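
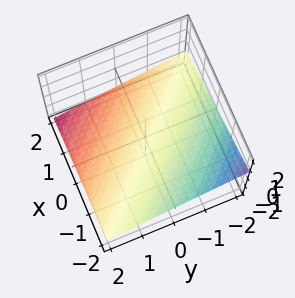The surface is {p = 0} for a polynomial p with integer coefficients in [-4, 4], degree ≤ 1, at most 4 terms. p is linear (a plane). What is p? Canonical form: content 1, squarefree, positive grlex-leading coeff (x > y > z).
x + y + 3*z + 2

(a) Degree: the surface is flat (a plane), so deg p = 1.
(b) From the axis intercepts and sections: it crosses the x-axis at the gridline x = -2; it crosses the y-axis at the gridline y = -2.
(c) Assembling these constraints gives the stated polynomial.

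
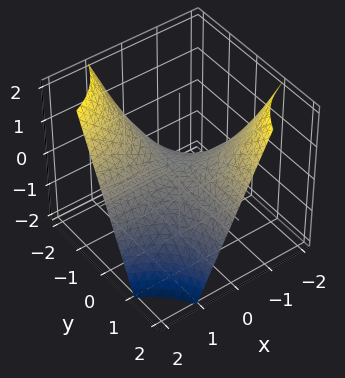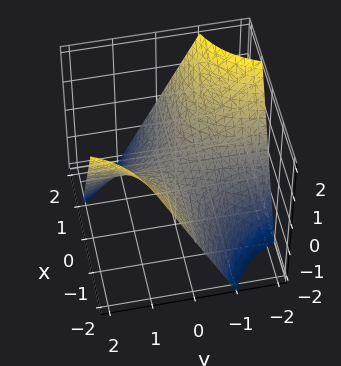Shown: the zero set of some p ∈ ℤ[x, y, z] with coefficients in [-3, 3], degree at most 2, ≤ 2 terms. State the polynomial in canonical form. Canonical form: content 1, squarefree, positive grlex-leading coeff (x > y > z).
x*y + z

Degree: a saddle surface; a quadric, so deg p = 2.
From the visible intercepts: the visible y-axis segment lies entirely on the surface; every point of the x-axis in the box is on the surface; it meets the z-axis at z = 0 (among the integer gridlines).
These observations pin down the coefficients.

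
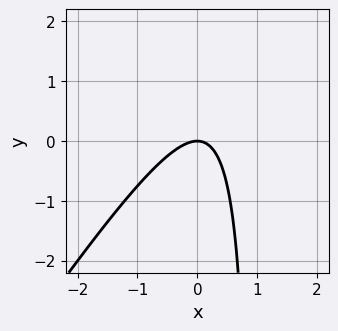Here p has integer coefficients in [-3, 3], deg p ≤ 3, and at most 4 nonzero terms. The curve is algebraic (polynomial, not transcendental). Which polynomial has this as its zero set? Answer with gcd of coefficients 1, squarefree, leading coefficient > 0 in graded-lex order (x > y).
1. deg p = 2. No degree-1 curve has this shape.
2. Checking where it meets the axes: it meets the y-axis at y = 0 (among the integer gridlines); one x-axis crossing is at x = 0.
3. The integer polynomial consistent with all of this is the stated p.

3*x^2 - 2*x*y + 2*y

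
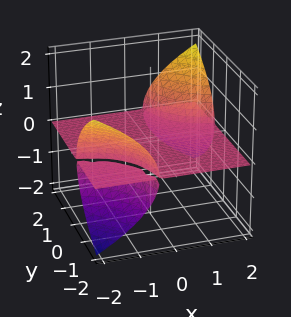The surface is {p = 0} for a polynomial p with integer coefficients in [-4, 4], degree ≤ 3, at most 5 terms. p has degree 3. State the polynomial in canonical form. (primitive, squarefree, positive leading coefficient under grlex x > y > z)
x*y*z - z^3 - z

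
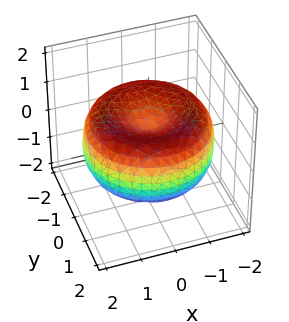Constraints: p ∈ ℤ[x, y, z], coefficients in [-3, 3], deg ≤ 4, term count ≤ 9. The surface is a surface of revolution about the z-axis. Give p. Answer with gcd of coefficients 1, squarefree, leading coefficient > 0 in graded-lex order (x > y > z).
The degree is 4 — no degree-3 surface has this shape.
Symmetries: rotational symmetry about the z-axis ⇒ p depends on x, y only through x² + y².
Against the integer gridlines: a circular section at z = -1 has radius exactly 1.
Putting this together gives p.

x^4 + 2*x^2*y^2 + y^4 - 3*x^2 - 3*y^2 + 3*z^2 - 1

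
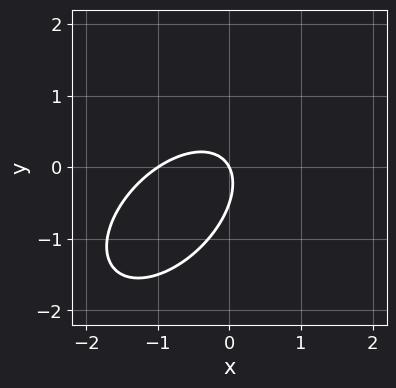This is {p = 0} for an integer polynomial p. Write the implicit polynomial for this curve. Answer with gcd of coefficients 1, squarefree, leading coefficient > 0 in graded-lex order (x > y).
2*x^2 - 2*x*y + 2*y^2 + 2*x + y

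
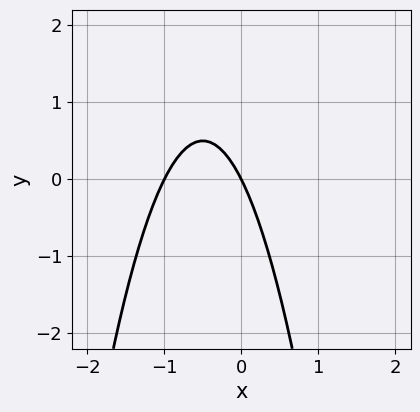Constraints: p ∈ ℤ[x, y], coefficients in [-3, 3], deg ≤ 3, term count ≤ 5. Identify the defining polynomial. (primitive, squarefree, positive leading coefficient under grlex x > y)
2*x^2 + 2*x + y

1. Degree: the shape is more complex than any degree-1 curve, so deg p = 2.
2. Observable constraints: among the integer gridlines, it crosses the x-axis at x ∈ {-1, 0}; it meets the y-axis at y = 0 (among the integer gridlines).
3. Fitting integer coefficients to these (and the overall shape) gives p.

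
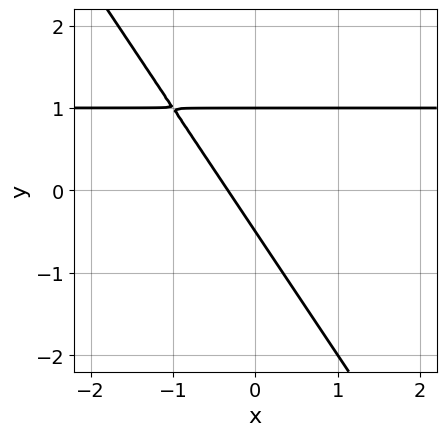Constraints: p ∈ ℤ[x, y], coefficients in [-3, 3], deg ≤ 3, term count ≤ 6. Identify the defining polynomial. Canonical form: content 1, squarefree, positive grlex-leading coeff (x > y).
First, deg p = 2. A generic line meets the curve in up to 2 points.
Then, reading off the gridlines: it meets the y-axis at y = 1 (among the integer gridlines).
Finally, solving for integer coefficients yields p as stated.

3*x*y + 2*y^2 - 3*x - y - 1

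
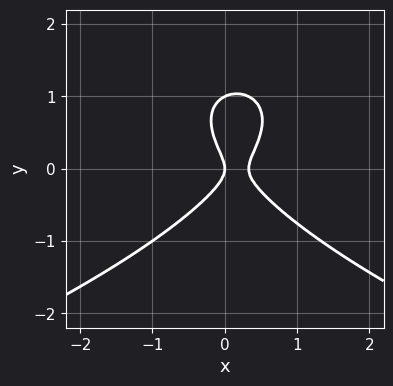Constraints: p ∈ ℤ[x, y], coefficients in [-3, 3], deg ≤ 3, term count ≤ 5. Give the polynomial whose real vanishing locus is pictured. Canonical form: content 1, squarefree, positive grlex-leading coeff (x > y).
2*y^3 + 3*x^2 - 2*y^2 - x

(a) deg p = 3.
(b) Observable constraints: the y-axis gridline crossings are at y ∈ {0, 1}; one x-axis crossing is at x = 0.
(c) Together with the visible shape, these determine p as stated.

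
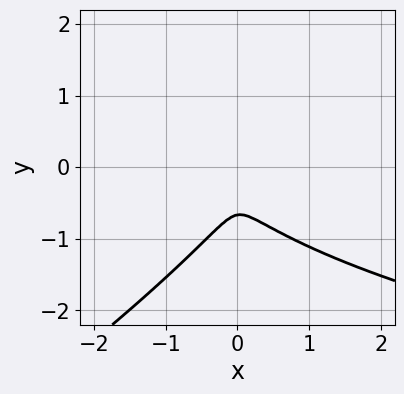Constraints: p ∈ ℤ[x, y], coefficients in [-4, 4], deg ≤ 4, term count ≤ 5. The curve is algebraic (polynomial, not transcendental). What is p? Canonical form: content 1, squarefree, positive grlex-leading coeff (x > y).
(a) deg p = 3. A generic line meets the curve in up to 3 points.
(b) Matching integer coefficients to the picture gives p.

2*x*y^2 - 3*y^3 - 3*x^2 + x*y - 2*y^2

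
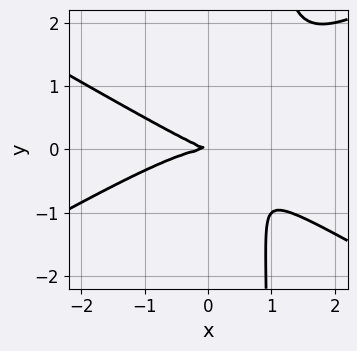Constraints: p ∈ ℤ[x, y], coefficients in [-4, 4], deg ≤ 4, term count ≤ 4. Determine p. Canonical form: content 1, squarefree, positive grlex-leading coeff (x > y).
(a) deg p = 3.
(b) Checking where it meets the axes: it meets the x-axis at x = 0 (among the integer gridlines); one y-axis crossing is at y = 0.
(c) Together with the visible shape, these determine p as stated.

x^3 - 3*x*y^2 + x*y + 3*y^2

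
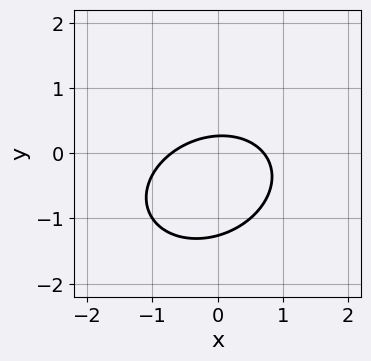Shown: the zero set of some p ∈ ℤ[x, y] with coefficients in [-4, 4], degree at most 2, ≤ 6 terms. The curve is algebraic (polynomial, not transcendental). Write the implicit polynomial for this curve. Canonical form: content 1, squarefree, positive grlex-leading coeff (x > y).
First, degree: a generic line meets the curve in up to 2 points, so deg p = 2.
Finally, the integer polynomial consistent with all of this is the stated p.

2*x^2 - x*y + 3*y^2 + 3*y - 1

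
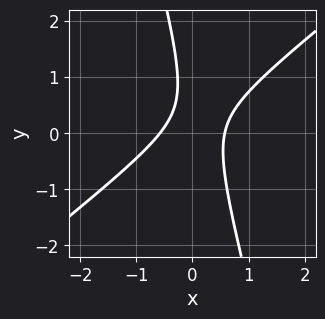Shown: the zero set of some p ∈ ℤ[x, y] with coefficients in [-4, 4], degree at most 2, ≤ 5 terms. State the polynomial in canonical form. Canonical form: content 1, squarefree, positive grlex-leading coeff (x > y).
1. Degree: no degree-1 curve has this shape, so deg p = 2.
2. From the visible intercepts: the curve avoids every integer y-axis point in the box.
3. The integer polynomial consistent with all of this is the stated p.

3*x^2 - 3*x*y - y^2 + y - 1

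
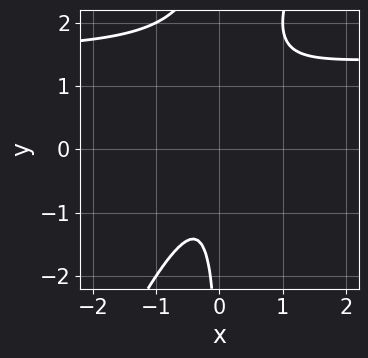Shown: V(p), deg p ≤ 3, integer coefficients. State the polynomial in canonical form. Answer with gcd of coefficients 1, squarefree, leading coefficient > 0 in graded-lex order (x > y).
2*x^2*y - x*y^2 - 3*x^2 + 2*x*y - 1

The degree is 3 — the shape is more complex than any degree-2 curve.
Checking where it meets the axes: the curve avoids every integer x-axis point in the box; no y-intercept at any integer in the box.
Together with the visible shape, these determine p as stated.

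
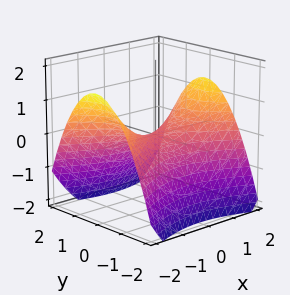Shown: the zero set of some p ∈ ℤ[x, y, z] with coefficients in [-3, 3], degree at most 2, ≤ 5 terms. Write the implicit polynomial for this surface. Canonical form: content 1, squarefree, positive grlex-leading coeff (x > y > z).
x^2 - 2*y^2 - 3*z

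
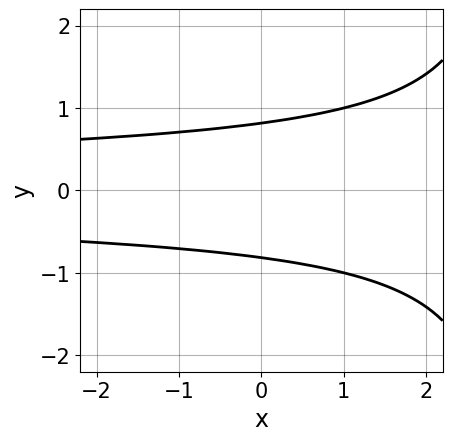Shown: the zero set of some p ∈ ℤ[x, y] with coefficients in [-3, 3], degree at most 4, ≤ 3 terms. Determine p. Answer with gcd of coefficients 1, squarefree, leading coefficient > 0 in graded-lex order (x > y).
1. deg p = 3. A generic line meets the curve in up to 3 points.
2. Symmetries: it's symmetric under y → −y, forcing even powers of y.
3. Checking where it meets the axes: the curve avoids every integer x-axis point in the box.
4. Matching integer coefficients to the picture gives p.

x*y^2 - 3*y^2 + 2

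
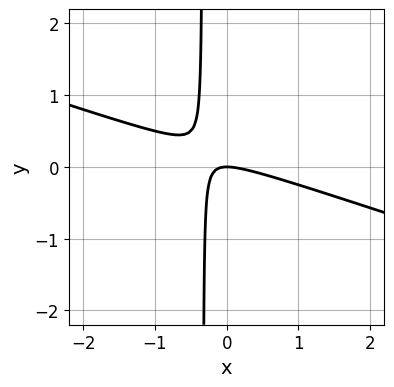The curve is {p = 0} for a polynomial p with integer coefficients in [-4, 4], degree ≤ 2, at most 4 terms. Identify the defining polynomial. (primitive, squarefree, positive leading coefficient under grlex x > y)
deg p = 2. The shape is more complex than any degree-1 curve.
Reading off the gridlines: one x-axis crossing is at x = 0; one y-axis crossing is at y = 0.
Assembling these constraints gives the stated polynomial.

x^2 + 3*x*y + y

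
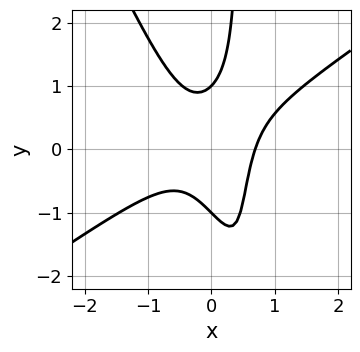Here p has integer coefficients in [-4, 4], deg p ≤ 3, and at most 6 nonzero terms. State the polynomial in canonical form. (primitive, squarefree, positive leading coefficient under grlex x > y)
(a) Degree: no degree-2 curve has this shape, so deg p = 3.
(b) Observable constraints: the y-axis gridline crossings are at y ∈ {-1, 1}.
(c) Fitting integer coefficients to these (and the overall shape) gives p.

3*x^3 - 3*x^2*y - 2*x*y^2 + y^2 - 1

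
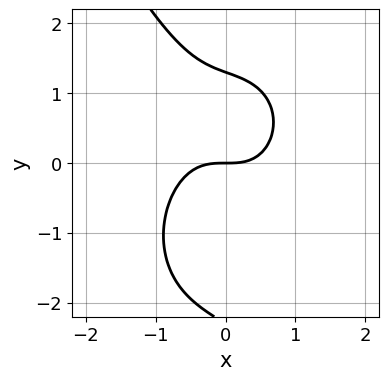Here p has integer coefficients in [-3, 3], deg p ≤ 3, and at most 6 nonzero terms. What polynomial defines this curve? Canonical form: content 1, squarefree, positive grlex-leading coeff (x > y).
3*x^3 + x*y^2 + y^3 + y^2 - 3*y

The degree is 3 — a generic line meets the curve in up to 3 points.
Against the integer gridlines: it crosses the y-axis at the gridline y = 0; it crosses the x-axis at the gridline x = 0.
The integer polynomial consistent with all of this is the stated p.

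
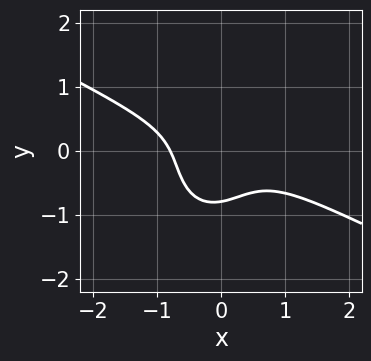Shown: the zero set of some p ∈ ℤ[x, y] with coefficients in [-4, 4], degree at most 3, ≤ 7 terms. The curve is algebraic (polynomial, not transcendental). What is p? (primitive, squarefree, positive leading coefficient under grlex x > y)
2*x^3 + 3*x^2*y - x*y^2 + 2*y^3 + 1

(a) deg p = 3. A generic line meets the curve in up to 3 points.
(b) Solving for integer coefficients yields p as stated.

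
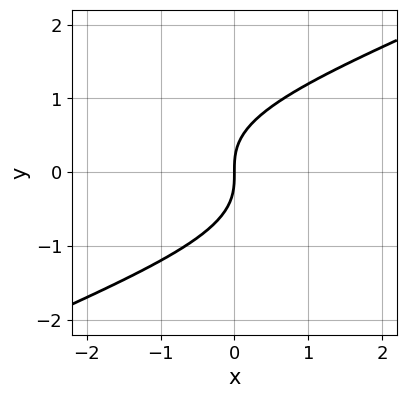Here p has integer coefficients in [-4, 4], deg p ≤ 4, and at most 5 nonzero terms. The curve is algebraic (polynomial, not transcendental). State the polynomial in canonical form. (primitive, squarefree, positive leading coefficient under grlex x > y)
x*y^2 - 2*y^3 + 2*x

(a) deg p = 3. No degree-2 curve has this shape.
(b) From the visible intercepts: it crosses the x-axis at the gridline x = 0; it crosses the y-axis at the gridline y = 0.
(c) Matching integer coefficients to the picture gives p.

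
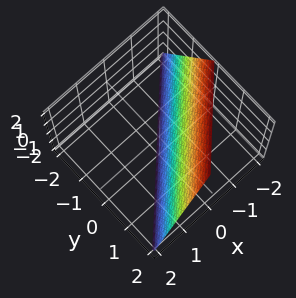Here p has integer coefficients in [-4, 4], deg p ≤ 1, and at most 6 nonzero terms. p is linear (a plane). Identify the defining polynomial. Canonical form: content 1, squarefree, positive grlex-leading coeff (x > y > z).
2*x - 2*y + z + 2

(a) The degree is 1 — every cross-section is a straight line — this is a plane.
(b) Reading off the gridlines: it meets the y-axis at y = 1 (among the integer gridlines); it crosses the z-axis at the gridline z = -2; one x-axis crossing is at x = -1.
(c) Matching integer coefficients to the picture gives p.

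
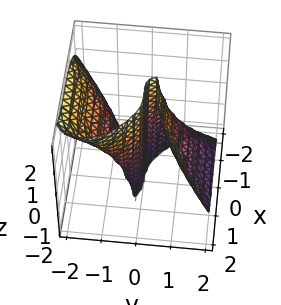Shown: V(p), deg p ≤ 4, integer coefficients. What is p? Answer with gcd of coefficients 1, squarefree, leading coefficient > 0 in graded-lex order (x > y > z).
1. The degree is 3 — the shape is more complex than any degree-2 surface.
2. Checking where it meets the axes: among the integer gridlines, it crosses the y-axis at y ∈ {-1, 0, 1}; one x-axis crossing is at x = 0; every point of the z-axis in the box is on the surface.
3. Putting this together gives p.

x^3 - 2*y^3 - 2*y^2*z + 2*y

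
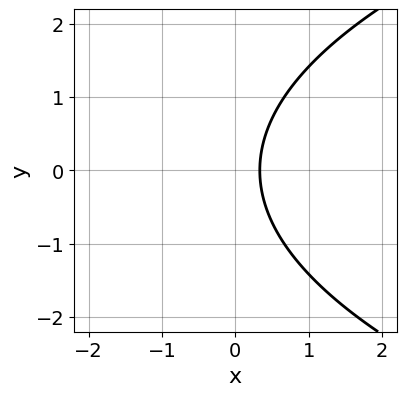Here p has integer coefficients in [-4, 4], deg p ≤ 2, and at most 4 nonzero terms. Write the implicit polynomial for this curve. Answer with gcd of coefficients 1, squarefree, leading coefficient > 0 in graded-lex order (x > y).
y^2 - 3*x + 1

First, the degree is 2 — no degree-1 curve has this shape.
Then, symmetries: the y ↦ −y reflection is a symmetry, so y appears only in even powers.
Next, against the integer gridlines: it misses every integer gridline on the y-axis.
Finally, putting this together gives p.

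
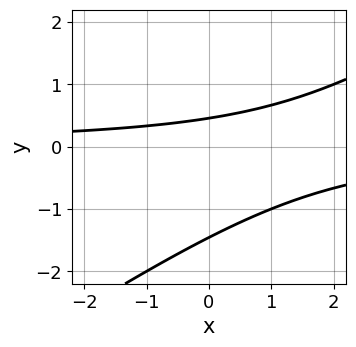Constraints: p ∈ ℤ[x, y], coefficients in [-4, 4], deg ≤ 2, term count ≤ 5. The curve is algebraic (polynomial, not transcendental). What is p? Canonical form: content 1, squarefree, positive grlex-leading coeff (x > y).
(a) deg p = 2. The shape is more complex than any degree-1 curve.
(b) From the axis intercepts and sections: no x-intercept at any integer in the box.
(c) The integer polynomial consistent with all of this is the stated p.

2*x*y - 3*y^2 - 3*y + 2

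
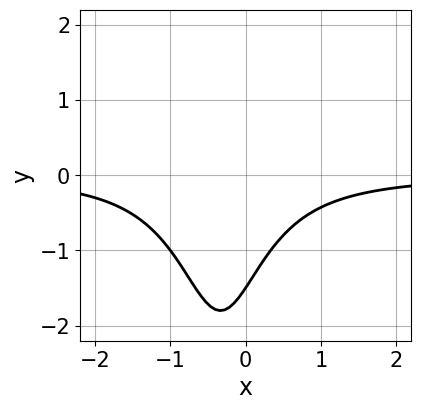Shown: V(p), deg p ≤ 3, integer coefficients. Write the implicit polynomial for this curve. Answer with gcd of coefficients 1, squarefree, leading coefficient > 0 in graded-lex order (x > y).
deg p = 3. The shape is more complex than any degree-2 curve.
Checking where it meets the axes: it misses every integer gridline on the x-axis.
Putting this together gives p.

3*x^2*y + 2*x*y + 2*y + 3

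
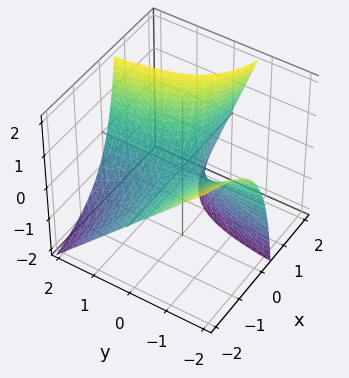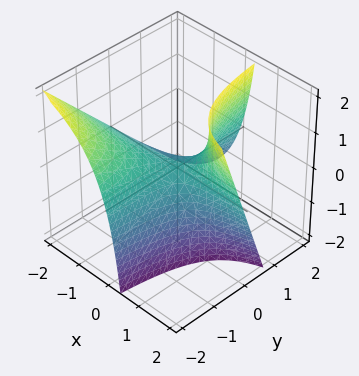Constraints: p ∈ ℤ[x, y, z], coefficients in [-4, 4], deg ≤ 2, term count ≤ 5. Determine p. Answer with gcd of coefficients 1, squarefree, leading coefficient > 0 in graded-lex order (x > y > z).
3*x*y + 2*x*z - 2*z

(a) deg p = 2.
(b) Observable constraints: every point of the x-axis in the box is on the surface; every point of the y-axis in the box is on the surface; it crosses the z-axis at the gridline z = 0.
(c) Together with the visible shape, these determine p as stated.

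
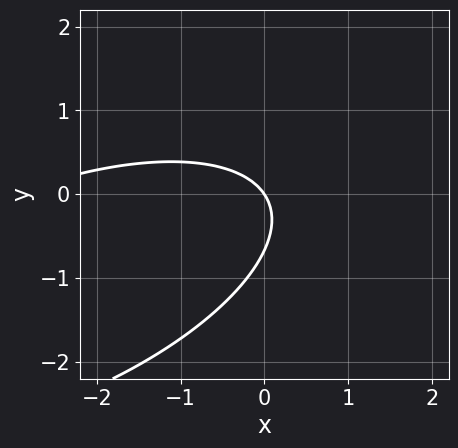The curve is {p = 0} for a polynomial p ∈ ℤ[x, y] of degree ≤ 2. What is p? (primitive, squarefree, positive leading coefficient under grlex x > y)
x^2 - 2*x*y + 3*y^2 + 3*x + 2*y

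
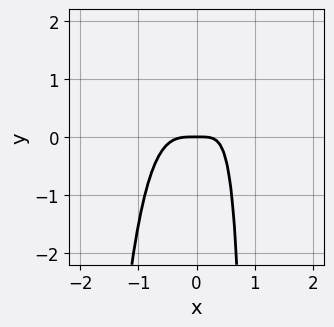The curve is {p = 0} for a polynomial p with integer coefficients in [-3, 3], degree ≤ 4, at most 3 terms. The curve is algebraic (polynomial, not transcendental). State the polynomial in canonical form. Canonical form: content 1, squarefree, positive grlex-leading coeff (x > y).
(a) The degree is 4 — no degree-3 curve has this shape.
(b) From the axis intercepts and sections: one x-axis crossing is at x = 0; it crosses the y-axis at the gridline y = 0.
(c) Matching integer coefficients to the picture gives p.

3*x^4 - x*y + y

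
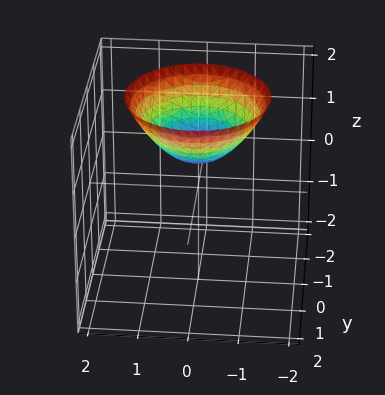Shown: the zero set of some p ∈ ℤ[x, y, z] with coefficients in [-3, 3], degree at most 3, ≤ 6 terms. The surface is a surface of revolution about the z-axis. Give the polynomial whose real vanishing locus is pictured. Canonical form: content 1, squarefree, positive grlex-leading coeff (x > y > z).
2*x^2 + 2*y^2 - 3*z + 2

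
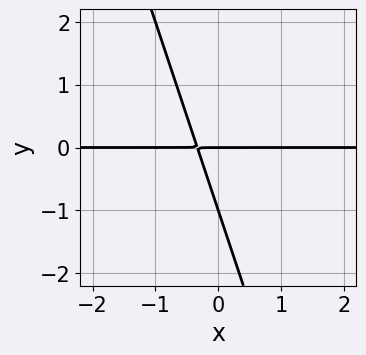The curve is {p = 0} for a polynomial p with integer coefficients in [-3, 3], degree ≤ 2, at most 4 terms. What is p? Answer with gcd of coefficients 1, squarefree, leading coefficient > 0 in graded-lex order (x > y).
3*x*y + y^2 + y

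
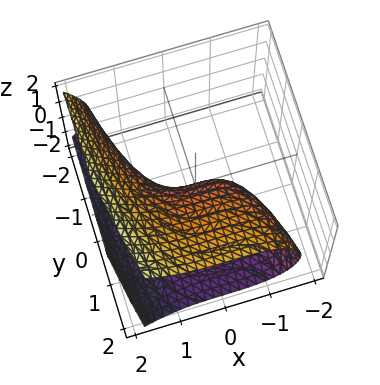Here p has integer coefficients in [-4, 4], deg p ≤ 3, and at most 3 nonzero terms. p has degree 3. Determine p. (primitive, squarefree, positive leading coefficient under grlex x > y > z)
x^3 - 2*z^2 + 2*y

1. deg p = 3. A generic line meets the surface in up to 3 points.
2. Checking where it meets the axes: one z-axis crossing is at z = 0; it crosses the y-axis at the gridline y = 0.
3. Together with the visible shape, these determine p as stated.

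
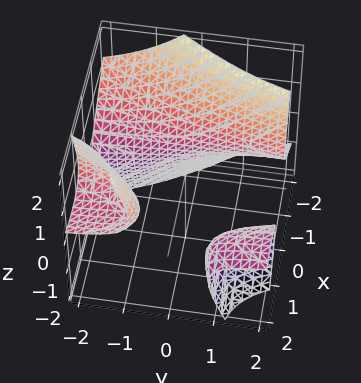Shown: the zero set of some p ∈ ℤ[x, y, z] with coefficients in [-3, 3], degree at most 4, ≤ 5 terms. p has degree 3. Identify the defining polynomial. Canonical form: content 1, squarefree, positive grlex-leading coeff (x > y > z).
(a) The picture has 3 separate pieces.
(b) deg p = 3.
(c) Observable constraints: no z-intercept at any integer in the box; the surface avoids every integer y-axis point in the box.
(d) Together with the visible shape, these determine p as stated.

x^3 + 3*x*y*z - 2*x^2 + 3*z^2 + 2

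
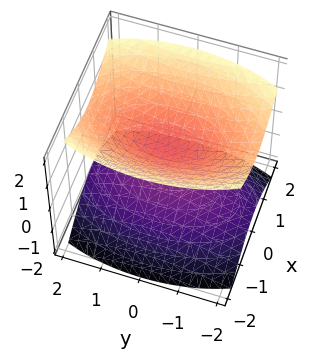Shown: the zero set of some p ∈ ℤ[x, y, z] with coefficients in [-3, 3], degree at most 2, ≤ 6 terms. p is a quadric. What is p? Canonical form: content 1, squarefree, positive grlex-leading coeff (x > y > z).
(a) There are 2 components. Treating them together as one polynomial.
(b) deg p = 2. Two sheets facing apart; a quadric.
(c) Symmetries: the z ↦ −z reflection is a symmetry, so z appears only in even powers; the y ↦ −y reflection is a symmetry, so y appears only in even powers; mirror symmetry x ↦ −x ⇒ only even powers of x.
(d) Reading off the gridlines: it misses every integer gridline on the x-axis; the surface avoids every integer y-axis point in the box.
(e) These observations pin down the coefficients.

3*x^2 + y^2 - 3*z^2 + 1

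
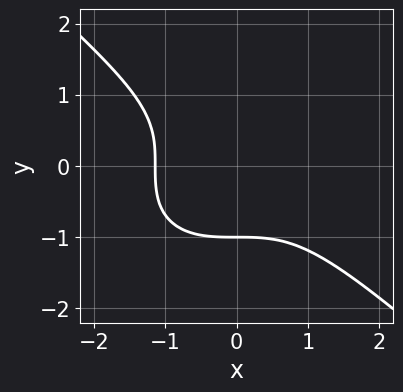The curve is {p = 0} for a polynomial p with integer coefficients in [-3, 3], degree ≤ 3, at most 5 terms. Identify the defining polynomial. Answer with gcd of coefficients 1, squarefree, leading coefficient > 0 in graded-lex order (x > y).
1. Degree: the shape is more complex than any degree-2 curve, so deg p = 3.
2. Observable constraints: it crosses the y-axis at the gridline y = -1.
3. Putting this together gives p.

2*x^3 + 3*y^3 + 3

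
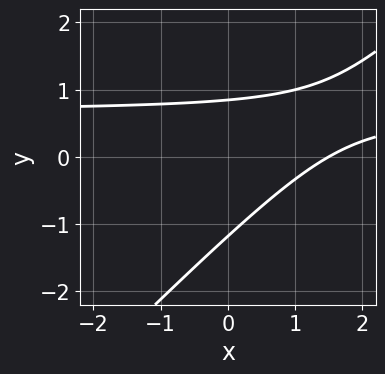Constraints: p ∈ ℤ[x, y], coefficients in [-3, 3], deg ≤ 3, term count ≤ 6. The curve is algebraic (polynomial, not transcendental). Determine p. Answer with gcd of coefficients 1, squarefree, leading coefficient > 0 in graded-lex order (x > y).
3*x*y - 3*y^2 - 2*x - y + 3

(a) The degree is 2 — no degree-1 curve has this shape.
(b) Putting this together gives p.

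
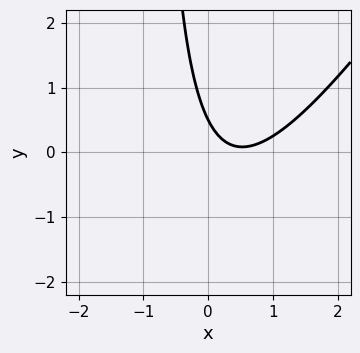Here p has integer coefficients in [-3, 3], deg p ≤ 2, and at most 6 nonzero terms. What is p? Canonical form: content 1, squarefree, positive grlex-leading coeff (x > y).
1. Degree: a generic line meets the curve in up to 2 points, so deg p = 2.
2. Observable constraints: no x-intercept at any integer in the box.
3. Matching integer coefficients to the picture gives p.

3*x^2 - 2*x*y - 3*x - 2*y + 1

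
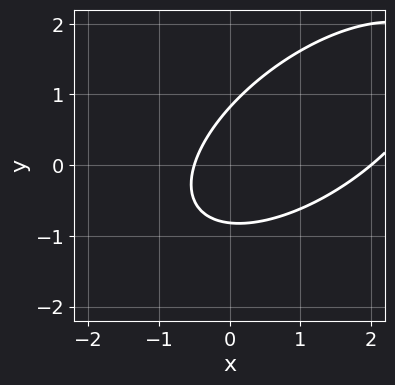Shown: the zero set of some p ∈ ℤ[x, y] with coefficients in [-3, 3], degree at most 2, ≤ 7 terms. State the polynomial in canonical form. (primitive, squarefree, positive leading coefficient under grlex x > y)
1. deg p = 2. No degree-1 curve has this shape.
2. From the axis intercepts and sections: one x-axis crossing is at x = 2.
3. These observations pin down the coefficients.

2*x^2 - 3*x*y + 3*y^2 - 3*x - 2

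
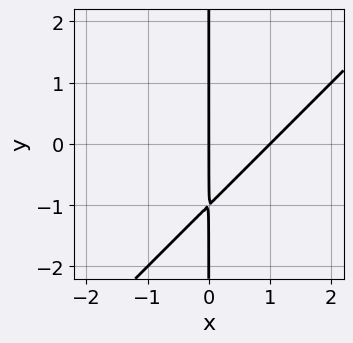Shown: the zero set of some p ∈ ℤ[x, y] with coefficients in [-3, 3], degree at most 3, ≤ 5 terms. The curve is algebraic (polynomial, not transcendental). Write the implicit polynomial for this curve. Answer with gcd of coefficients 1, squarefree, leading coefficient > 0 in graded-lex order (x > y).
(a) The degree is 2 — no degree-1 curve has this shape.
(b) Reading off the gridlines: among the integer gridlines, it crosses the x-axis at x ∈ {0, 1}; every point of the y-axis in the box is on the curve.
(c) The integer polynomial consistent with all of this is the stated p.

x^2 - x*y - x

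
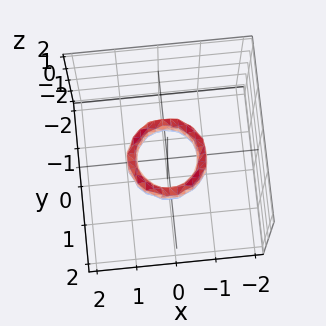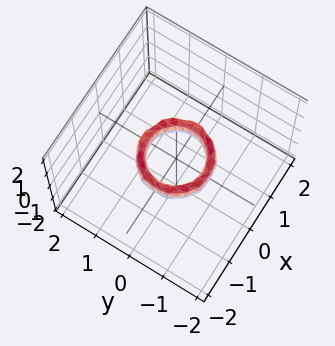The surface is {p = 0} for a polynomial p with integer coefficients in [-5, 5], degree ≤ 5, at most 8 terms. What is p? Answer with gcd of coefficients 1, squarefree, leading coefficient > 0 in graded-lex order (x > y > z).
First, degree: a generic line meets the surface in up to 4 points, so deg p = 4.
Next, by symmetry, every cross-section ⟂ z is a circle, so x, y appear only via x² + y².
Next, against the integer gridlines: the y-axis gridline crossings are at y ∈ {-1, 1}; a circular section at z = 0 has radius between 0 and 1; it misses every integer gridline on the z-axis; among the integer gridlines, it crosses the x-axis at x ∈ {-1, 1}.
Finally, matching integer coefficients to the picture gives p.

2*x^4 + 4*x^2*y^2 + 2*y^4 - 3*x^2 - 3*y^2 + z^2 + 1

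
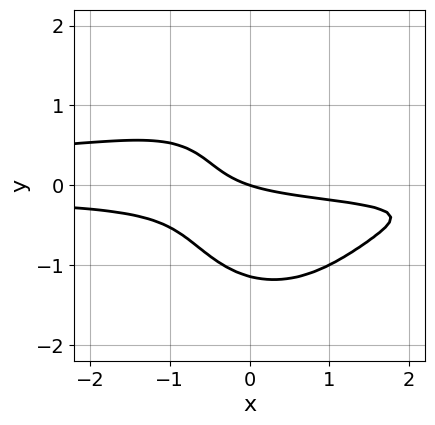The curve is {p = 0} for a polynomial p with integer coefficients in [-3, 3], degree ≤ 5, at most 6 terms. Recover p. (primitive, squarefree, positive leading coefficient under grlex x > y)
First, the degree is 4 — a generic line meets the curve in up to 4 points.
Then, observable constraints: it meets the x-axis at x = 0 (among the integer gridlines); one y-axis crossing is at y = 0.
Finally, solving for integer coefficients yields p as stated.

3*x^2*y^2 + 2*y^4 + 3*x*y + x + 3*y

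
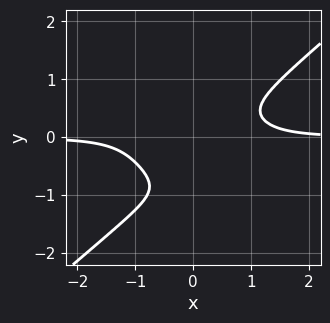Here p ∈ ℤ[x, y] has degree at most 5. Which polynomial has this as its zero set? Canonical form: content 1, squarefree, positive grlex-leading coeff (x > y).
2*x^3*y - 3*y^4 - 3*y^3 - 1

(a) deg p = 4. The shape is more complex than any degree-3 curve.
(b) From the axis intercepts and sections: it misses every integer gridline on the y-axis; the curve avoids every integer x-axis point in the box.
(c) Solving for integer coefficients yields p as stated.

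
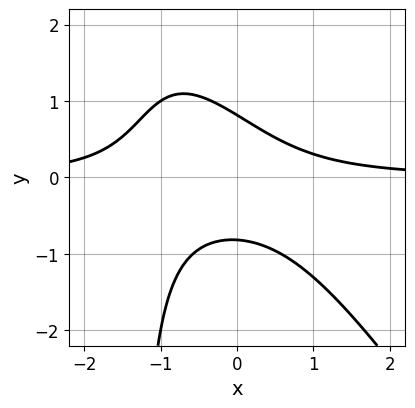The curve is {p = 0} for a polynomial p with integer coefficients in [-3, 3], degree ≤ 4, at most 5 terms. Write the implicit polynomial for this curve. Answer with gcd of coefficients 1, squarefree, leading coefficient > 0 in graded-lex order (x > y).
3*x^2*y + 2*x*y^2 + 2*x*y + 3*y^2 - 2

deg p = 3. No degree-2 curve has this shape.
Checking where it meets the axes: no x-intercept at any integer in the box.
Solving for integer coefficients yields p as stated.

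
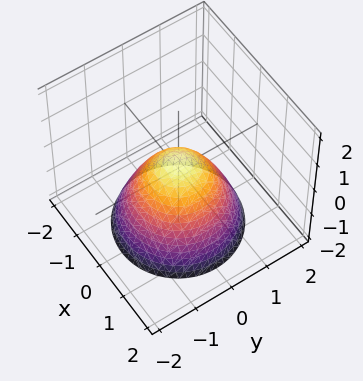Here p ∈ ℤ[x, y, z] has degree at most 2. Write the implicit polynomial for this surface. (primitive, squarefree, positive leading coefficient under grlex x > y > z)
(a) deg p = 2.
(b) Symmetries: the z-axis is an axis of rotation, so x and y enter only as x² + y².
(c) From the axis intercepts and sections: a circular section at z = -2 has radius between 1 and 2.
(d) Together with the visible shape, these determine p as stated.

3*x^2 + 3*y^2 + 3*z - 1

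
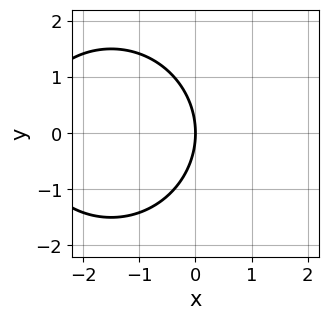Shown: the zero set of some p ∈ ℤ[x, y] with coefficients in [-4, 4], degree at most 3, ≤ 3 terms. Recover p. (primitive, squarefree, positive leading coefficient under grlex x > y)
x^2 + y^2 + 3*x

The degree is 2 — a generic line meets the curve in up to 2 points.
Symmetries: mirror symmetry y ↦ −y ⇒ only even powers of y.
From the axis intercepts and sections: it meets the x-axis at x = 0 (among the integer gridlines); one y-axis crossing is at y = 0.
Solving for integer coefficients yields p as stated.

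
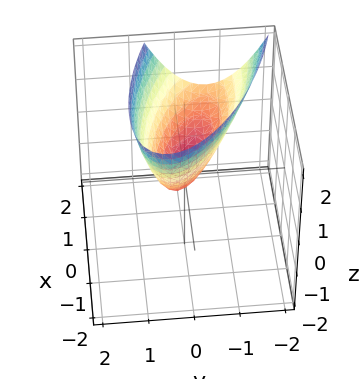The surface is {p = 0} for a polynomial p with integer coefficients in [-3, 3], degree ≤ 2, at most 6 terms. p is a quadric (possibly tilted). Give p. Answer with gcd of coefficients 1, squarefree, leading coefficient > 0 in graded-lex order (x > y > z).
x^2 + 2*x*y - x*z + 3*y^2 - 2*z

(a) The degree is 2 — the shape is more complex than any degree-1 surface.
(b) Checking where it meets the axes: it crosses the x-axis at the gridline x = 0; one y-axis crossing is at y = 0.
(c) Fitting integer coefficients to these (and the overall shape) gives p.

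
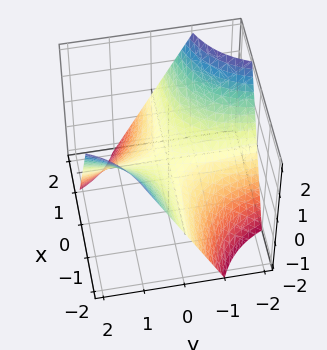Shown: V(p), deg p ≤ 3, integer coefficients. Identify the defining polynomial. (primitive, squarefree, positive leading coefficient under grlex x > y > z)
First, deg p = 2. A saddle surface; a quadric.
Next, from the axis intercepts and sections: every point of the x-axis in the box is on the surface; the visible y-axis segment lies entirely on the surface; it crosses the z-axis at the gridline z = 0.
Finally, the integer polynomial consistent with all of this is the stated p.

x*y + z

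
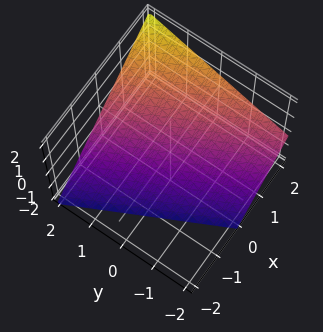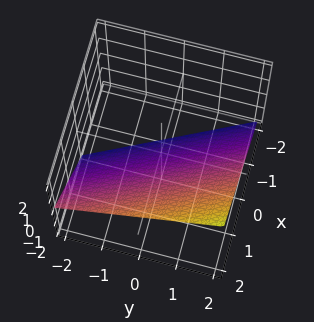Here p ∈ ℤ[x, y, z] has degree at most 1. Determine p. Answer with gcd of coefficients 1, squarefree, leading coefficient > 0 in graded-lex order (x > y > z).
2*x + y - 2*z - 2

Degree: the surface is flat (a plane), so deg p = 1.
Checking where it meets the axes: one z-axis crossing is at z = -1; it crosses the y-axis at the gridline y = 2.
Putting this together gives p.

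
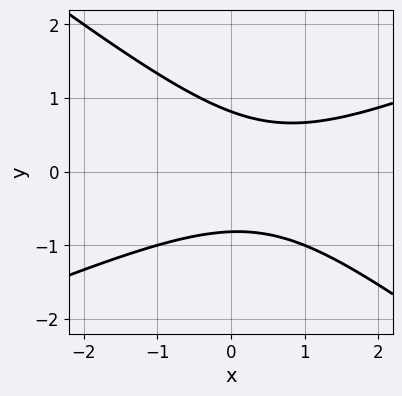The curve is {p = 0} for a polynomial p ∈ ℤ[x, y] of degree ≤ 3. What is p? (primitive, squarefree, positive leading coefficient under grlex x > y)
x^2 - x*y - 3*y^2 - x + 2

1. The degree is 2 — a generic line meets the curve in up to 2 points.
2. Checking where it meets the axes: it misses every integer gridline on the x-axis.
3. Assembling these constraints gives the stated polynomial.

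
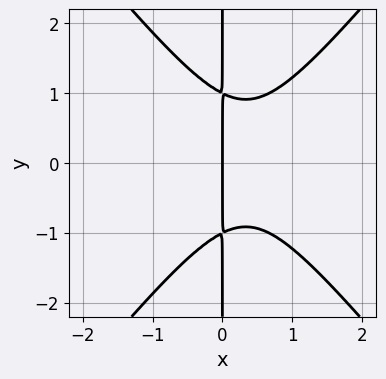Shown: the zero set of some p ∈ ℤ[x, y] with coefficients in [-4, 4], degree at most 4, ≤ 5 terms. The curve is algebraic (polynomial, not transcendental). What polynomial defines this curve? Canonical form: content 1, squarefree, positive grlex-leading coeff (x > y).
The degree is 3 — a generic line meets the curve in up to 3 points.
Symmetries: it's symmetric under y → −y, forcing even powers of y.
Against the integer gridlines: every point of the y-axis in the box is on the curve; it meets the x-axis at x = 0 (among the integer gridlines).
Assembling these constraints gives the stated polynomial.

3*x^3 - 2*x*y^2 - 2*x^2 + 2*x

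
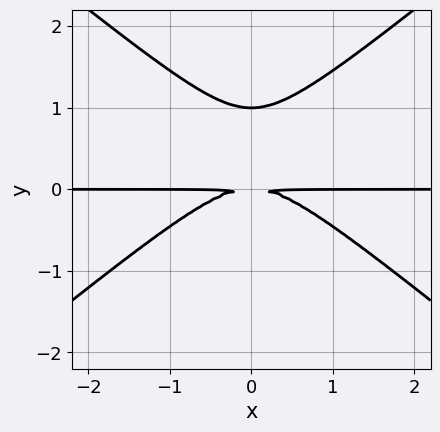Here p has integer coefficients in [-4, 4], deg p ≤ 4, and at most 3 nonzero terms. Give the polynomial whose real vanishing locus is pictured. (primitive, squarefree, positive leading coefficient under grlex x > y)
2*x^2*y - 3*y^3 + 3*y^2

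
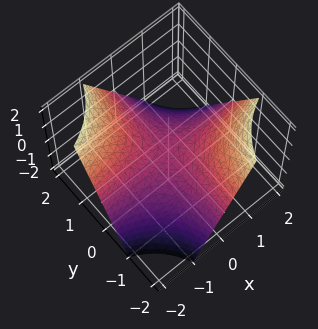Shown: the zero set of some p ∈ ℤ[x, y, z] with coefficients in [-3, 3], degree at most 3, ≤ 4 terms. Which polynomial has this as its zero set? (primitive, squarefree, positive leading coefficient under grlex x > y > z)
x*y + z

The degree is 2 — a saddle surface; a quadric.
Checking where it meets the axes: one z-axis crossing is at z = 0; every point of the y-axis in the box is on the surface; the visible x-axis segment lies entirely on the surface.
Fitting integer coefficients to these (and the overall shape) gives p.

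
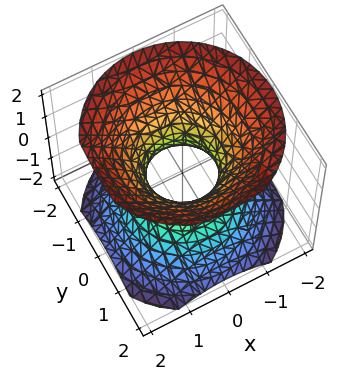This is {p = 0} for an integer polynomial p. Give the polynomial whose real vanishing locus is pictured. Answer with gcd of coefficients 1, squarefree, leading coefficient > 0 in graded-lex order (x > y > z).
3*x^2 + 3*y^2 - 3*z^2 - 2

First, degree: one connected sheet with a waist; a quadric, so deg p = 2.
Next, symmetries: the surface is invariant under rotation about z: p = q(x² + y², z); mirror symmetry z ↦ −z ⇒ only even powers of z.
Then, observable constraints: it misses every integer gridline on the z-axis; a circular section at z = -1 has radius between 1 and 2.
Finally, putting this together gives p.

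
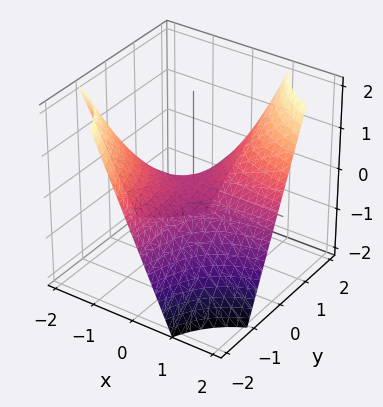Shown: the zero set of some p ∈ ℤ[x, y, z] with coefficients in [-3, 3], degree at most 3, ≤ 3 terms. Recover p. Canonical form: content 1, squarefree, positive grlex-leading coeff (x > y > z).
1. deg p = 2.
2. From the axis intercepts and sections: every point of the y-axis in the box is on the surface; the visible x-axis segment lies entirely on the surface; it crosses the z-axis at the gridline z = 0.
3. Together with the visible shape, these determine p as stated.

x*y - z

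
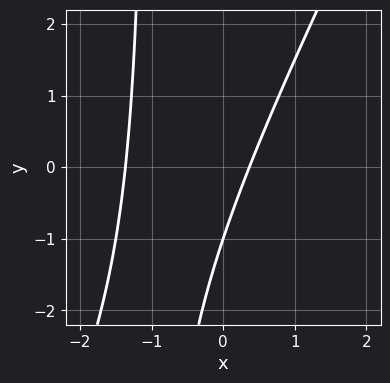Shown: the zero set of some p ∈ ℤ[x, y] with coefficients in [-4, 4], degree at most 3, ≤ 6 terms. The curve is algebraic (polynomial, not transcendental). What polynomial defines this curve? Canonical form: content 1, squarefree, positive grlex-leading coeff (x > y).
2*x^2 - x*y + 2*x - y - 1

(a) deg p = 2.
(b) Reading off the gridlines: it meets the y-axis at y = -1 (among the integer gridlines).
(c) Assembling these constraints gives the stated polynomial.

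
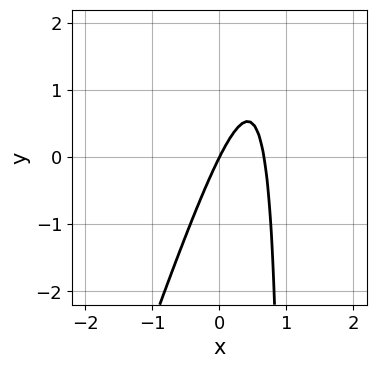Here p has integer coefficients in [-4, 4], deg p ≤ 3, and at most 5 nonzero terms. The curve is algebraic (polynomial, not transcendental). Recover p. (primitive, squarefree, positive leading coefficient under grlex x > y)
(a) Degree: no degree-1 curve has this shape, so deg p = 2.
(b) Reading off the gridlines: one x-axis crossing is at x = 0; one y-axis crossing is at y = 0.
(c) Assembling these constraints gives the stated polynomial.

3*x^2 - x*y - 2*x + y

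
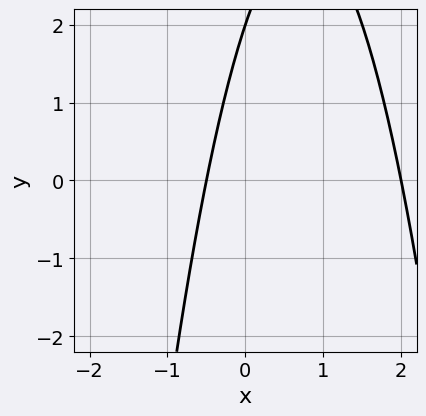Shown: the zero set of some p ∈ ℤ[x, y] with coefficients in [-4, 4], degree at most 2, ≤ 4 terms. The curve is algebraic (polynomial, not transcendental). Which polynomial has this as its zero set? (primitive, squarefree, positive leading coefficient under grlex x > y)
2*x^2 - 3*x + y - 2

(a) Degree: no degree-1 curve has this shape, so deg p = 2.
(b) From the visible intercepts: it meets the y-axis at y = 2 (among the integer gridlines); it crosses the x-axis at the gridline x = 2.
(c) Matching integer coefficients to the picture gives p.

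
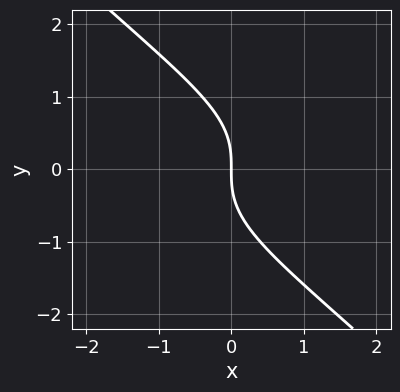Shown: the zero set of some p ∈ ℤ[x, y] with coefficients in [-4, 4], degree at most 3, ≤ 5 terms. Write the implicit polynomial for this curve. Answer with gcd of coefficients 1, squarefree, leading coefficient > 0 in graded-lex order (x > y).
2*x*y^2 + 2*y^3 + 3*x

1. Degree: no degree-2 curve has this shape, so deg p = 3.
2. From the axis intercepts and sections: one x-axis crossing is at x = 0; it meets the y-axis at y = 0 (among the integer gridlines).
3. Together with the visible shape, these determine p as stated.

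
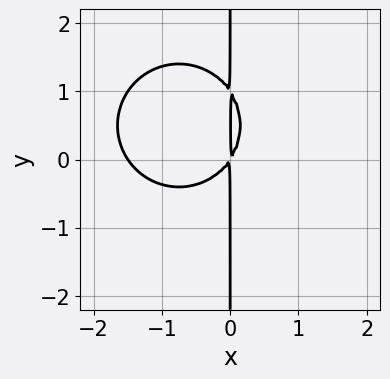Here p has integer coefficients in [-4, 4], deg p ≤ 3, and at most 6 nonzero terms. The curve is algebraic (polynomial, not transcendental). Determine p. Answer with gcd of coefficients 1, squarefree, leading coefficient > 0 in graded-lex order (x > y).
2*x^3 + 2*x*y^2 + 3*x^2 - 2*x*y

(a) deg p = 3.
(b) From the axis intercepts and sections: every point of the y-axis in the box is on the curve.
(c) Together with the visible shape, these determine p as stated.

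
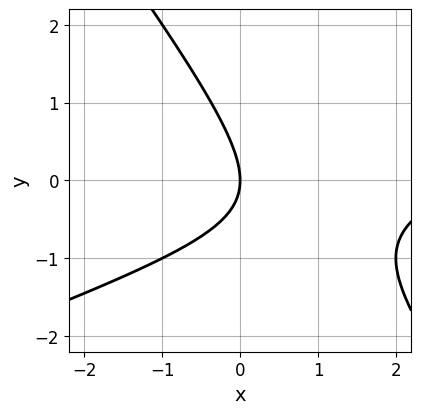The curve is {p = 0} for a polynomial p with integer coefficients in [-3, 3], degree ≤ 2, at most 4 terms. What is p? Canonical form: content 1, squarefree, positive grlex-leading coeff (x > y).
1. Degree: the shape is more complex than any degree-1 curve, so deg p = 2.
2. From the visible intercepts: it meets the y-axis at y = 0 (among the integer gridlines); it meets the x-axis at x = 0 (among the integer gridlines).
3. Assembling these constraints gives the stated polynomial.

x^2 - 2*x*y - 2*y^2 - 3*x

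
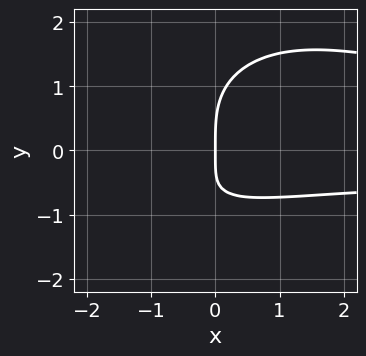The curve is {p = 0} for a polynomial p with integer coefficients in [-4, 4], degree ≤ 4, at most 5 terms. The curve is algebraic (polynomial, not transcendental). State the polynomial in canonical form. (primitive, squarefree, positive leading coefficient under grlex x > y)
deg p = 4. No degree-3 curve has this shape.
From the visible intercepts: one y-axis crossing is at y = 0; one x-axis crossing is at x = 0.
Putting this together gives p.

x^2*y^2 + y^4 - 3*x*y - 3*x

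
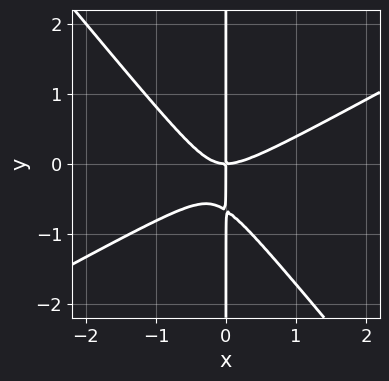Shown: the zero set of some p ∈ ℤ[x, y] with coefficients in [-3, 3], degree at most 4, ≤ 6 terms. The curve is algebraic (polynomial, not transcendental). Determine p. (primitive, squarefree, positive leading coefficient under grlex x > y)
2*x^3 - 2*x^2*y - 3*x*y^2 - 2*x*y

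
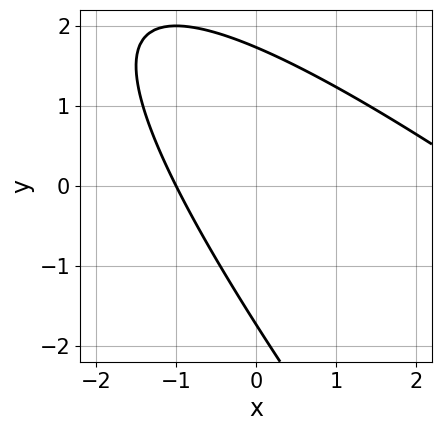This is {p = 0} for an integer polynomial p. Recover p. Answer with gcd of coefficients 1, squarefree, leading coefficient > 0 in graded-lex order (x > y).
1. deg p = 2. A generic line meets the curve in up to 2 points.
2. Observable constraints: one x-axis crossing is at x = -1.
3. Assembling these constraints gives the stated polynomial.

x^2 + 2*x*y + y^2 - 2*x - 3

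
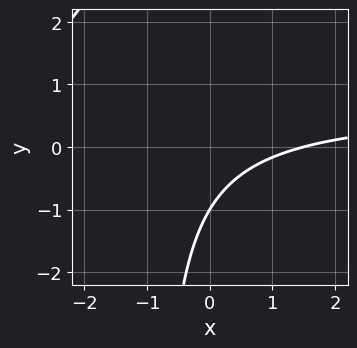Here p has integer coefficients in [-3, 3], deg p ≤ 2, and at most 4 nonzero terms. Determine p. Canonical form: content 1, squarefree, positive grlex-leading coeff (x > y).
3*x*y - 2*x + 3*y + 3

First, deg p = 2. The shape is more complex than any degree-1 curve.
Then, observable constraints: one y-axis crossing is at y = -1.
Finally, assembling these constraints gives the stated polynomial.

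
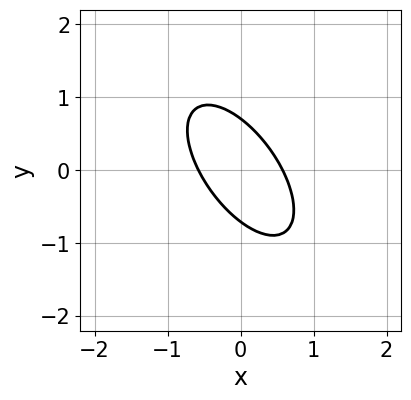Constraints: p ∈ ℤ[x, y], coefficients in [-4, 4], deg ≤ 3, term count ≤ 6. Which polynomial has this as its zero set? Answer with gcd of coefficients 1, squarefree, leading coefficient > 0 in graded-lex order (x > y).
3*x^2 + 3*x*y + 2*y^2 - 1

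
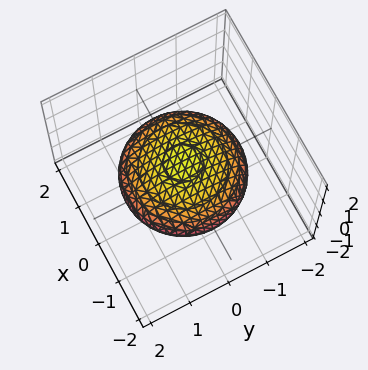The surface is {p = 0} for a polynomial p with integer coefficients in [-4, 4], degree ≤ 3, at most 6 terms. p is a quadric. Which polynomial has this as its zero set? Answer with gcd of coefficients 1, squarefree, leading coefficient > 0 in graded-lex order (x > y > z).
x^2 + y^2 + 3*z^2 - 2

(a) The degree is 2 — bounded and convex; a quadric.
(b) Symmetries: mirror symmetry z ↦ −z ⇒ only even powers of z; rotational symmetry about the z-axis ⇒ p depends on x, y only through x² + y².
(c) Reading off the gridlines: a circular section at z = 0 has radius between 1 and 2.
(d) The integer polynomial consistent with all of this is the stated p.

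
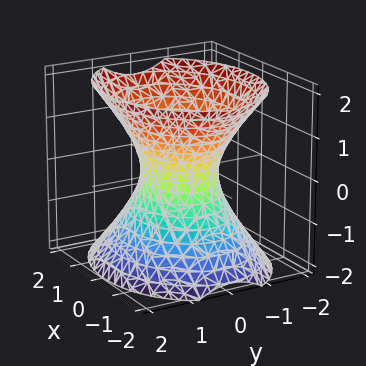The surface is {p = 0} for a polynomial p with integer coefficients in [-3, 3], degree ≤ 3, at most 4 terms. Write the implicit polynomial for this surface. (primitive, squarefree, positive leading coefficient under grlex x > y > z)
1. The degree is 2 — an hourglass — one-sheet hyperboloid; a quadric.
2. Symmetries: mirror symmetry x ↦ −x ⇒ only even powers of x; it's symmetric under y → −y, forcing even powers of y; it's symmetric under z → −z, forcing even powers of z.
3. From the visible intercepts: among the integer gridlines, it crosses the x-axis at x ∈ {-1, 1}; it misses every integer gridline on the z-axis.
4. The integer polynomial consistent with all of this is the stated p.

2*x^2 + 3*y^2 - 2*z^2 - 2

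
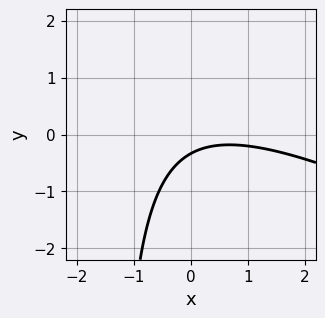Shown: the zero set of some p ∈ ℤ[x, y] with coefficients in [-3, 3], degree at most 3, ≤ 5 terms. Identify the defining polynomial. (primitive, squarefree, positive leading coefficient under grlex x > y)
x^2 + 2*x*y - x + 3*y + 1

deg p = 2. The shape is more complex than any degree-1 curve.
Against the integer gridlines: the curve avoids every integer x-axis point in the box.
Fitting integer coefficients to these (and the overall shape) gives p.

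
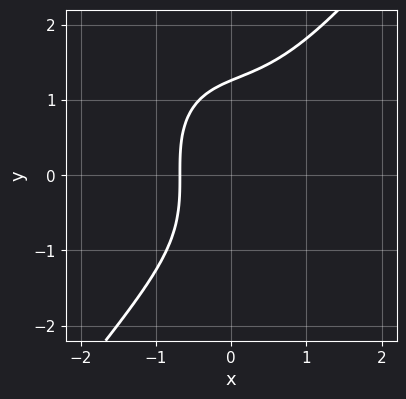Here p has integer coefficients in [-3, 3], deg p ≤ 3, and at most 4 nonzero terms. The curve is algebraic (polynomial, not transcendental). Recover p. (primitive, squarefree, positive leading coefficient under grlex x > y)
2*x^3 - y^3 + 2*x + 2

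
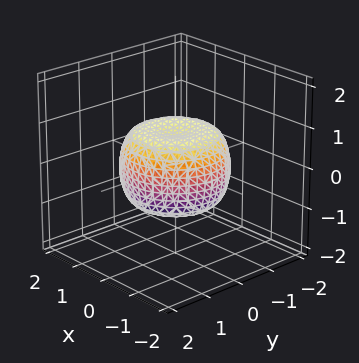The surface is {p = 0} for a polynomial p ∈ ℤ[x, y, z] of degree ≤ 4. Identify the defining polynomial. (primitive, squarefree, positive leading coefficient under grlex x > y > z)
2*x^4 + 4*x^2*y^2 + 2*y^4 - 2*x^2 - 2*y^2 + 3*z^2 - 2

deg p = 4. No degree-3 surface has this shape.
Symmetry: the z-axis is an axis of rotation, so x and y enter only as x² + y².
Checking where it meets the axes: a circular section at z = 0 has radius between 1 and 2.
These observations pin down the coefficients.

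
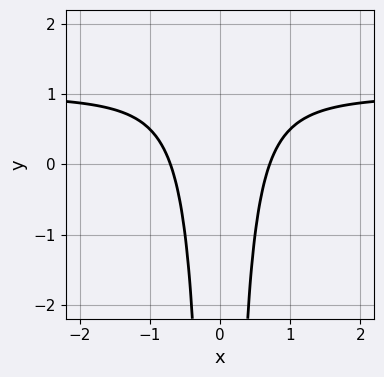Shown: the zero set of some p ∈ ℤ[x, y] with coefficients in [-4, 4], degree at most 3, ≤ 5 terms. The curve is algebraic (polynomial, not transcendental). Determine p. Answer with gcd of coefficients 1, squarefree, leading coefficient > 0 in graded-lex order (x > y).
2*x^2*y - 2*x^2 + 1

(a) Degree: no degree-2 curve has this shape, so deg p = 3.
(b) Symmetries: mirror symmetry x ↦ −x ⇒ only even powers of x.
(c) Checking where it meets the axes: it misses every integer gridline on the y-axis.
(d) Assembling these constraints gives the stated polynomial.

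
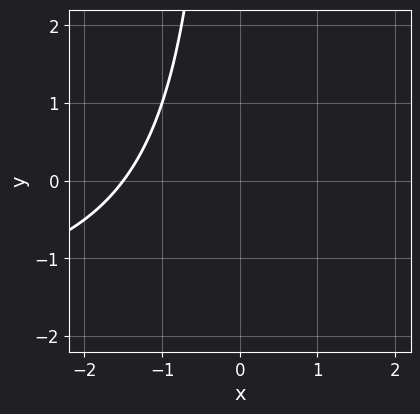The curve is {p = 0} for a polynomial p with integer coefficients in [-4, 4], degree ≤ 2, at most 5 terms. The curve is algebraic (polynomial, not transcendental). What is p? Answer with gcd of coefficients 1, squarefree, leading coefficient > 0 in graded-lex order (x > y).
x*y + 2*x + 3

(a) The degree is 2 — a generic line meets the curve in up to 2 points.
(b) From the visible intercepts: no y-intercept at any integer in the box.
(c) Putting this together gives p.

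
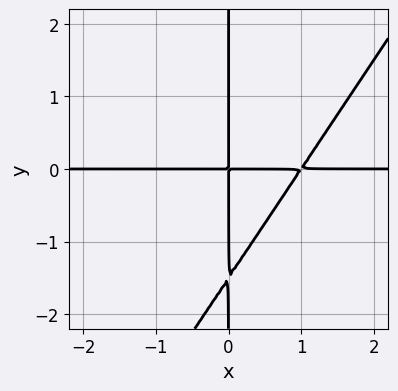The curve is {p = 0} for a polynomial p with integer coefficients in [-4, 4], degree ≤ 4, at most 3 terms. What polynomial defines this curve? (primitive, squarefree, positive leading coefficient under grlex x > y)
3*x^2*y - 2*x*y^2 - 3*x*y

1. deg p = 3.
2. Against the integer gridlines: every point of the x-axis in the box is on the curve; every point of the y-axis in the box is on the curve.
3. Solving for integer coefficients yields p as stated.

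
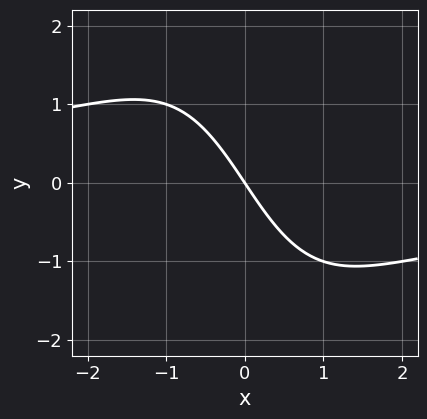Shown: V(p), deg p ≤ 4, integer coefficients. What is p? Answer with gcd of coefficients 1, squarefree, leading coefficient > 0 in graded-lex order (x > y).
The degree is 3 — a generic line meets the curve in up to 3 points.
From the visible intercepts: one x-axis crossing is at x = 0; one y-axis crossing is at y = 0.
Putting this together gives p.

x^2*y + 3*x + 2*y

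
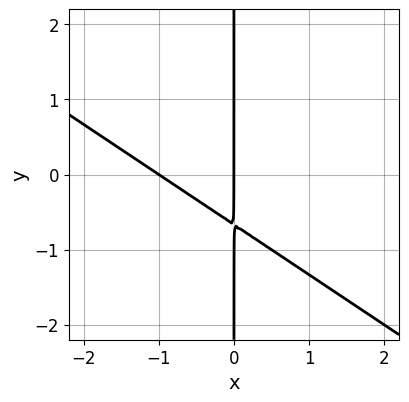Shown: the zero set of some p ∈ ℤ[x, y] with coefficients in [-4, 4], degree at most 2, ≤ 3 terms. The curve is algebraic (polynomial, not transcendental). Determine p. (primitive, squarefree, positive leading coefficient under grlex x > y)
1. Degree: no degree-1 curve has this shape, so deg p = 2.
2. Checking where it meets the axes: every point of the y-axis in the box is on the curve; the x-axis gridline crossings are at x ∈ {-1, 0}.
3. Solving for integer coefficients yields p as stated.

2*x^2 + 3*x*y + 2*x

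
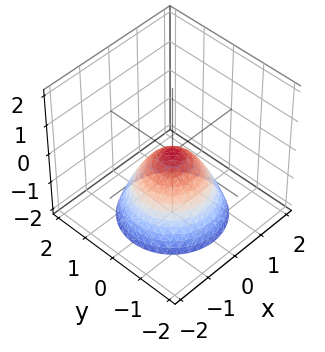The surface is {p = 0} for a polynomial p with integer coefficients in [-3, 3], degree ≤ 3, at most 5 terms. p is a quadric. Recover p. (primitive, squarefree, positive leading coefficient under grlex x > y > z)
x^2 + y^2 + z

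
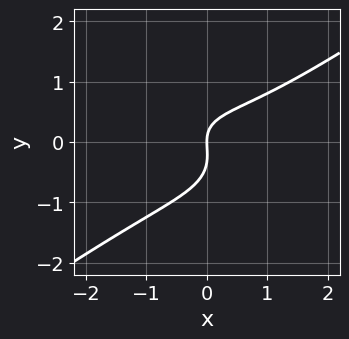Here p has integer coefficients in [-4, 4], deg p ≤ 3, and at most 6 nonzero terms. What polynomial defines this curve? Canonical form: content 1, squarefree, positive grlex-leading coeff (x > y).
x^3 - 3*y^3 - x*y - y^2 + 2*x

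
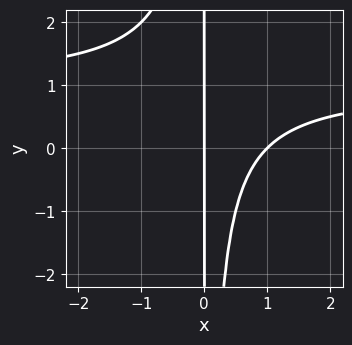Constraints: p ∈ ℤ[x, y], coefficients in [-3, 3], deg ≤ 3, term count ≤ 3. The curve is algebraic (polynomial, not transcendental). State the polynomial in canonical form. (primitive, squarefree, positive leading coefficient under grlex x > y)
x^2*y - x^2 + x

The degree is 3 — a generic line meets the curve in up to 3 points.
Reading off the gridlines: the x-axis gridline crossings are at x ∈ {0, 1}; every point of the y-axis in the box is on the curve.
Assembling these constraints gives the stated polynomial.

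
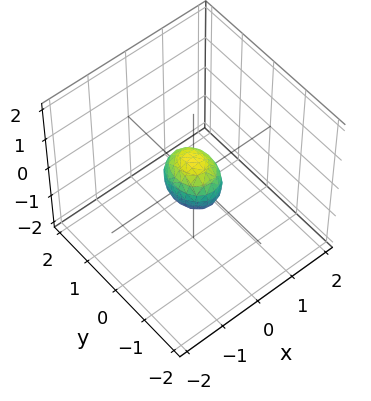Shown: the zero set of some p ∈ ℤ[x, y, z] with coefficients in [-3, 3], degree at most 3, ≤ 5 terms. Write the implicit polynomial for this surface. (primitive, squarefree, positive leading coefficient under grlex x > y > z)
3*x^2 + 2*y^2 + 2*z^2 - 1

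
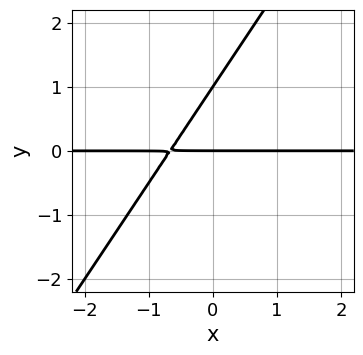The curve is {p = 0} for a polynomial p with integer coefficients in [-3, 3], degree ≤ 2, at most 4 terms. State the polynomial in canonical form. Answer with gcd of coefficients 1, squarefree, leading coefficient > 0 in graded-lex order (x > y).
3*x*y - 2*y^2 + 2*y

(a) Degree: the shape is more complex than any degree-1 curve, so deg p = 2.
(b) From the axis intercepts and sections: among the integer gridlines, it crosses the y-axis at y ∈ {0, 1}; the visible x-axis segment lies entirely on the curve.
(c) Solving for integer coefficients yields p as stated.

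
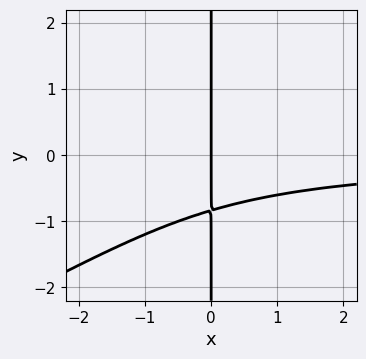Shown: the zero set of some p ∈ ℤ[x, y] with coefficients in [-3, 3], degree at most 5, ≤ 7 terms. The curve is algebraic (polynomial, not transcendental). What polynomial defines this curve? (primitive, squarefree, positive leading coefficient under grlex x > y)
x^2*y^2 - 2*x*y^3 - x^2*y - x*y - 2*x

First, the degree is 4 — no degree-3 curve has this shape.
Next, from the axis intercepts and sections: it meets the x-axis at x = 0 (among the integer gridlines); every point of the y-axis in the box is on the curve.
Finally, these observations pin down the coefficients.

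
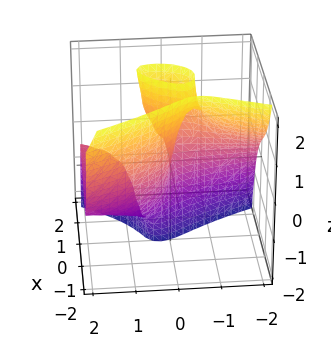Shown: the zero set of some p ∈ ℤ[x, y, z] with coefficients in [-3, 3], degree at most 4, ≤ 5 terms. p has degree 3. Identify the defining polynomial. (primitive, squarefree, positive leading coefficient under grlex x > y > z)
2*x^3 + y^2*z - 2*x*y - x*z + y

(a) Degree: no degree-2 surface has this shape, so deg p = 3.
(b) From the visible intercepts: it crosses the y-axis at the gridline y = 0; one x-axis crossing is at x = 0; every point of the z-axis in the box is on the surface.
(c) Solving for integer coefficients yields p as stated.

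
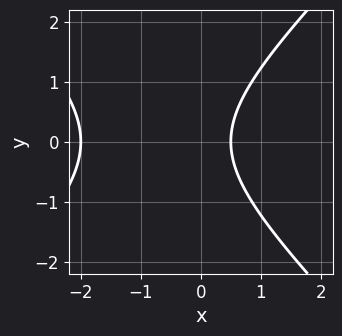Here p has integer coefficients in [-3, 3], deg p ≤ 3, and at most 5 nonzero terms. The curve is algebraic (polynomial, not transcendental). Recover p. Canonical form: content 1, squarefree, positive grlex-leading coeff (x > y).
The degree is 2 — the shape is more complex than any degree-1 curve.
Symmetries: it's symmetric under y → −y, forcing even powers of y.
Against the integer gridlines: no y-intercept at any integer in the box; it meets the x-axis at x = -2 (among the integer gridlines).
Putting this together gives p.

2*x^2 - 2*y^2 + 3*x - 2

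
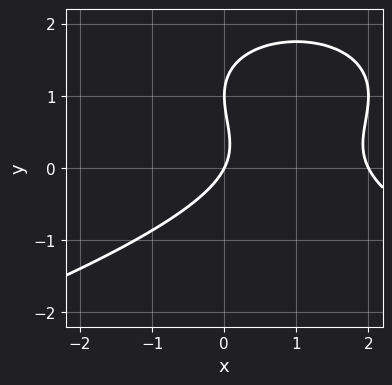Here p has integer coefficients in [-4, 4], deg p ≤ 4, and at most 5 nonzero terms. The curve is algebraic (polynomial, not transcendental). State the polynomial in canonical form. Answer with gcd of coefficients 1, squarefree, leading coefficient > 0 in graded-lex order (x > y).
y^3 + x^2 - 2*y^2 - 2*x + y

1. deg p = 3. A generic line meets the curve in up to 3 points.
2. From the axis intercepts and sections: among the integer gridlines, it crosses the x-axis at x ∈ {0, 2}; among the integer gridlines, it crosses the y-axis at y ∈ {0, 1}.
3. Assembling these constraints gives the stated polynomial.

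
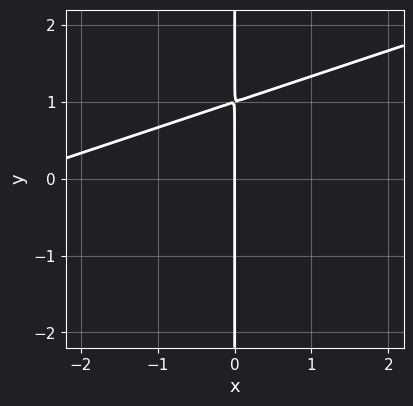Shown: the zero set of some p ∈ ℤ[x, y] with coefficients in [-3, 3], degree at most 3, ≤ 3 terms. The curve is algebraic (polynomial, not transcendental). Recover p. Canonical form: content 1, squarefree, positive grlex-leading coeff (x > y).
1. The degree is 2 — a generic line meets the curve in up to 2 points.
2. Observable constraints: every point of the y-axis in the box is on the curve; one x-axis crossing is at x = 0.
3. The integer polynomial consistent with all of this is the stated p.

x^2 - 3*x*y + 3*x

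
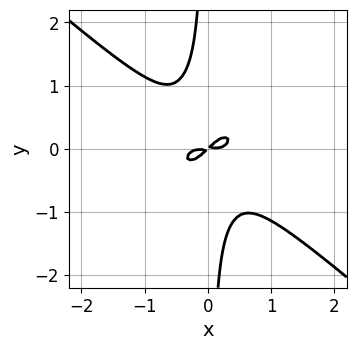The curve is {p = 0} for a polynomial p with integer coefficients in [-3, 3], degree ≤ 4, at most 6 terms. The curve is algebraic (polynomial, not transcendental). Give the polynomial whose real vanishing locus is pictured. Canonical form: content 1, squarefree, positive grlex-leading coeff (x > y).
2*x^4 + 3*x*y^3 - x*y + y^2

First, deg p = 4.
Finally, solving for integer coefficients yields p as stated.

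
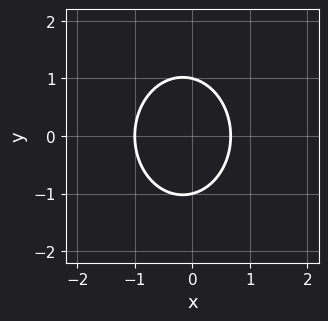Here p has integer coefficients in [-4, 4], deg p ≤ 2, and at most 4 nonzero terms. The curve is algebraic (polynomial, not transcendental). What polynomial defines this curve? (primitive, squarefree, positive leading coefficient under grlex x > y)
1. The degree is 2 — no degree-1 curve has this shape.
2. Symmetries: mirror symmetry y ↦ −y ⇒ only even powers of y.
3. Against the integer gridlines: among the integer gridlines, it crosses the y-axis at y ∈ {-1, 1}; it meets the x-axis at x = -1 (among the integer gridlines).
4. Matching integer coefficients to the picture gives p.

3*x^2 + 2*y^2 + x - 2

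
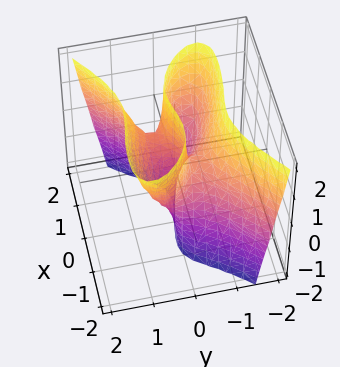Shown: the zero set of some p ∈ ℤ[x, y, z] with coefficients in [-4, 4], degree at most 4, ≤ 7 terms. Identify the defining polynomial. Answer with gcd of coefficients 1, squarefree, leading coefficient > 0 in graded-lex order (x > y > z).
The degree is 3 — no degree-2 surface has this shape.
Against the integer gridlines: it crosses the y-axis at the gridline y = 0; the x-axis gridline crossings are at x ∈ {-1, 0, 1}; the visible z-axis segment lies entirely on the surface.
The integer polynomial consistent with all of this is the stated p.

x^3 + x^2*y - 3*y^3 + 2*y*z - x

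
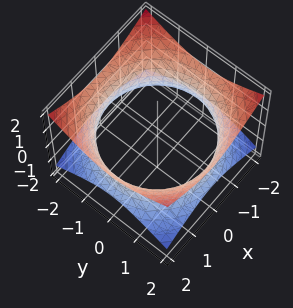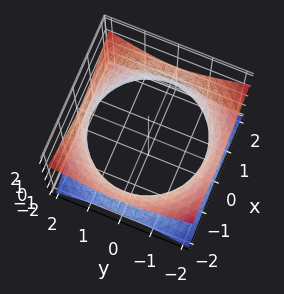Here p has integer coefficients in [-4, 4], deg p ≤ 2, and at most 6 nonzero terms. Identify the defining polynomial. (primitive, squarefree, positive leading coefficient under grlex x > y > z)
deg p = 2. An hourglass — one-sheet hyperboloid; a quadric.
By symmetry, the surface is invariant under rotation about z: p = q(x² + y², z); it's symmetric under z → −z, forcing even powers of z.
Reading off the gridlines: the surface avoids every integer z-axis point in the box; a circular section at z = 0 has radius between 1 and 2.
Assembling these constraints gives the stated polynomial.

x^2 + y^2 - 2*z^2 - 3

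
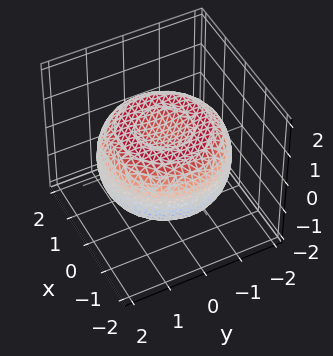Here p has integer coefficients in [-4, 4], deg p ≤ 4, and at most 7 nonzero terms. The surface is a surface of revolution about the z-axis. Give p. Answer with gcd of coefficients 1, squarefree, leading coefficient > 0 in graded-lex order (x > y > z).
1. deg p = 4.
2. Symmetries: rotational symmetry about the z-axis ⇒ p depends on x, y only through x² + y².
3. Against the integer gridlines: a circular section at z = 0 has radius between 1 and 2.
4. The integer polynomial consistent with all of this is the stated p.

x^4 + 2*x^2*y^2 + y^4 - 2*x^2 - 2*y^2 + 3*z^2 - 2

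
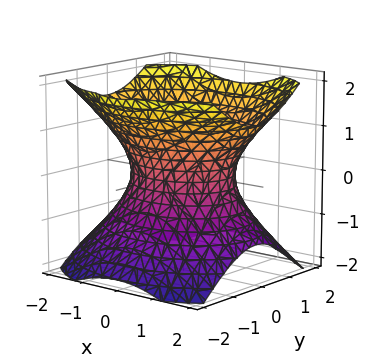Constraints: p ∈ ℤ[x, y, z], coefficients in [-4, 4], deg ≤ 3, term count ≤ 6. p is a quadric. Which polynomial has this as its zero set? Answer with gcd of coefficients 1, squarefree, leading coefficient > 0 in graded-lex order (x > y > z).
Degree: one connected sheet with a waist; a quadric, so deg p = 2.
Symmetries: the z ↦ −z reflection is a symmetry, so z appears only in even powers; mirror symmetry y ↦ −y ⇒ only even powers of y; the x ↦ −x reflection is a symmetry, so x appears only in even powers.
From the visible intercepts: no z-intercept at any integer in the box; among the integer gridlines, it crosses the y-axis at y ∈ {-1, 1}.
Together with the visible shape, these determine p as stated.

2*x^2 + 3*y^2 - 3*z^2 - 3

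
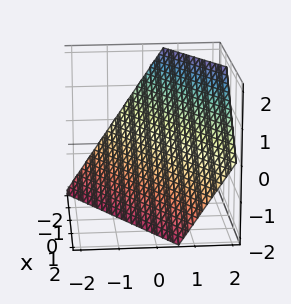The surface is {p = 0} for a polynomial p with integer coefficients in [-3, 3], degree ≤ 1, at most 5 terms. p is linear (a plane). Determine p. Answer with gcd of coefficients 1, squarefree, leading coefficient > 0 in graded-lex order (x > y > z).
2*x - 3*y + 2*z + 2

(a) Degree: every cross-section is a straight line — this is a plane, so deg p = 1.
(b) Against the integer gridlines: it crosses the z-axis at the gridline z = -1; it crosses the x-axis at the gridline x = -1.
(c) Putting this together gives p.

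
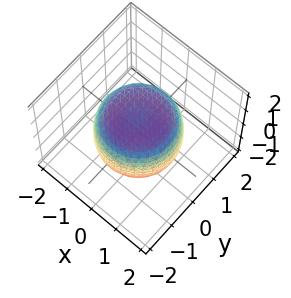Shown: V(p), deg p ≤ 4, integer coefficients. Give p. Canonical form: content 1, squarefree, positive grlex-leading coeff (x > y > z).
2*x^4 + 4*x^2*y^2 + 2*y^4 - 2*x^2 - 2*y^2 + 3*z^2 - 3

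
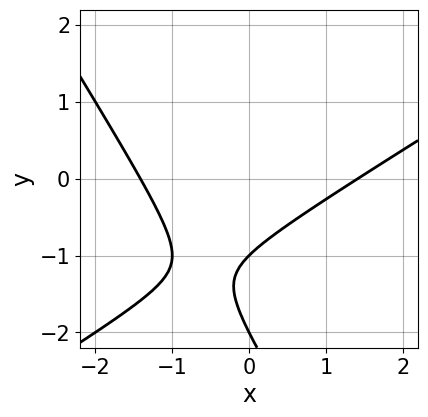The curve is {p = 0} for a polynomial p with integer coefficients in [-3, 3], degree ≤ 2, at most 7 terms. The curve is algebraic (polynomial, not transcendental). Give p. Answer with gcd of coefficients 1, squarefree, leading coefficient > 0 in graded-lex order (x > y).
x^2 - x*y - y^2 - 3*y - 2

1. The degree is 2 — a generic line meets the curve in up to 2 points.
2. Reading off the gridlines: the y-axis gridline crossings are at y ∈ {-2, -1}.
3. Solving for integer coefficients yields p as stated.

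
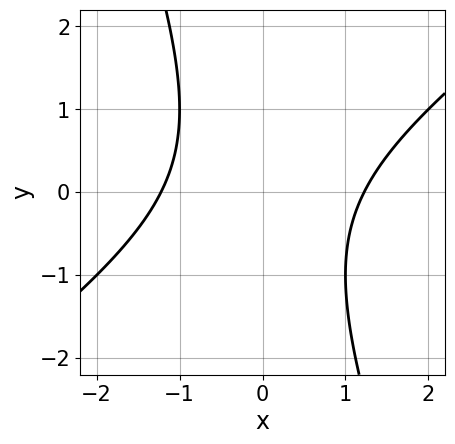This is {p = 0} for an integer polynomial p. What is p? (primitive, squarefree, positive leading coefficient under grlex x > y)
First, deg p = 2. A generic line meets the curve in up to 2 points.
Next, checking where it meets the axes: the curve avoids every integer y-axis point in the box.
Finally, solving for integer coefficients yields p as stated.

2*x^2 - 2*x*y - y^2 - 3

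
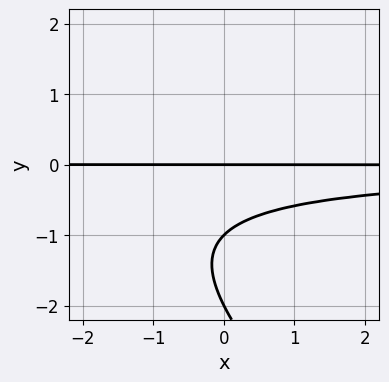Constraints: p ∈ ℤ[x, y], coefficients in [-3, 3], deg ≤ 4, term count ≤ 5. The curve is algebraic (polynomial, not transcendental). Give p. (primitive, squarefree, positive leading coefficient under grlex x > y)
x*y^2 + y^3 + 3*y^2 + 2*y

deg p = 3. No degree-2 curve has this shape.
From the axis intercepts and sections: the visible x-axis segment lies entirely on the curve; the y-axis gridline crossings are at y ∈ {-2, -1, 0}.
Solving for integer coefficients yields p as stated.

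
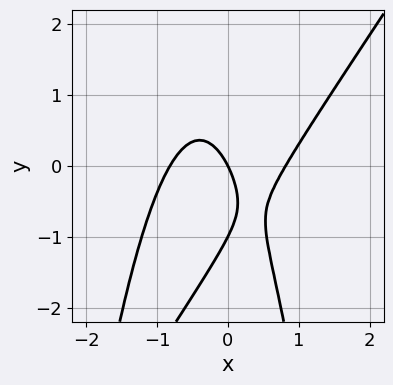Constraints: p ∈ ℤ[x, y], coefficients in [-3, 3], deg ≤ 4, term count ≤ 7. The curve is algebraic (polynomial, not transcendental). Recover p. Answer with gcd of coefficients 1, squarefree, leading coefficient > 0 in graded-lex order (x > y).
3*x^3 - 2*x^2*y - y^2 - 2*x - y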